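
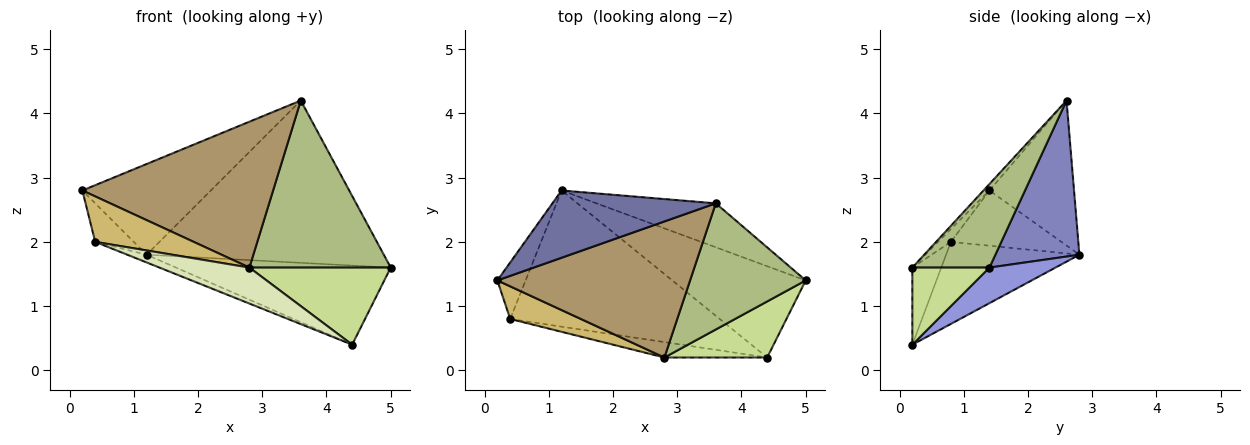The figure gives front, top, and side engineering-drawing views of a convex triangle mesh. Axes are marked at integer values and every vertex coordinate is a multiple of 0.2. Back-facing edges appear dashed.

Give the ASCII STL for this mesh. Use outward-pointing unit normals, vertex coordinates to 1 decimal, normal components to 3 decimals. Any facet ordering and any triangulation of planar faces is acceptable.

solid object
 facet normal -0.467 0.710 0.527
  outer loop
   vertex 3.6 2.6 4.2
   vertex 1.2 2.8 1.8
   vertex 0.2 1.4 2.8
  endloop
 endfacet
 facet normal 0.323 0.913 -0.247
  outer loop
   vertex 3.6 2.6 4.2
   vertex 5.0 1.4 1.6
   vertex 1.2 2.8 1.8
  endloop
 endfacet
 facet normal 0.198 0.642 -0.741
  outer loop
   vertex 4.4 0.2 0.4
   vertex 1.2 2.8 1.8
   vertex 5.0 1.4 1.6
  endloop
 endfacet
 facet normal -0.850 0.297 -0.435
  outer loop
   vertex 0.4 0.8 2.0
   vertex 0.2 1.4 2.8
   vertex 1.2 2.8 1.8
  endloop
 endfacet
 facet normal -0.364 0.053 -0.930
  outer loop
   vertex 0.4 0.8 2.0
   vertex 1.2 2.8 1.8
   vertex 4.4 0.2 0.4
  endloop
 endfacet
 facet normal 0.399 -0.732 0.553
  outer loop
   vertex 2.8 0.2 1.6
   vertex 5.0 1.4 1.6
   vertex 3.6 2.6 4.2
  endloop
 endfacet
 facet normal 0.404 -0.740 0.538
  outer loop
   vertex 2.8 0.2 1.6
   vertex 4.4 0.2 0.4
   vertex 5.0 1.4 1.6
  endloop
 endfacet
 facet normal -0.283 -0.881 -0.378
  outer loop
   vertex 2.8 0.2 1.6
   vertex 0.4 0.8 2.0
   vertex 4.4 0.2 0.4
  endloop
 endfacet
 facet normal -0.023 -0.731 0.682
  outer loop
   vertex 2.8 0.2 1.6
   vertex 3.6 2.6 4.2
   vertex 0.2 1.4 2.8
  endloop
 endfacet
 facet normal -0.105 -0.808 0.580
  outer loop
   vertex 2.8 0.2 1.6
   vertex 0.2 1.4 2.8
   vertex 0.4 0.8 2.0
  endloop
 endfacet
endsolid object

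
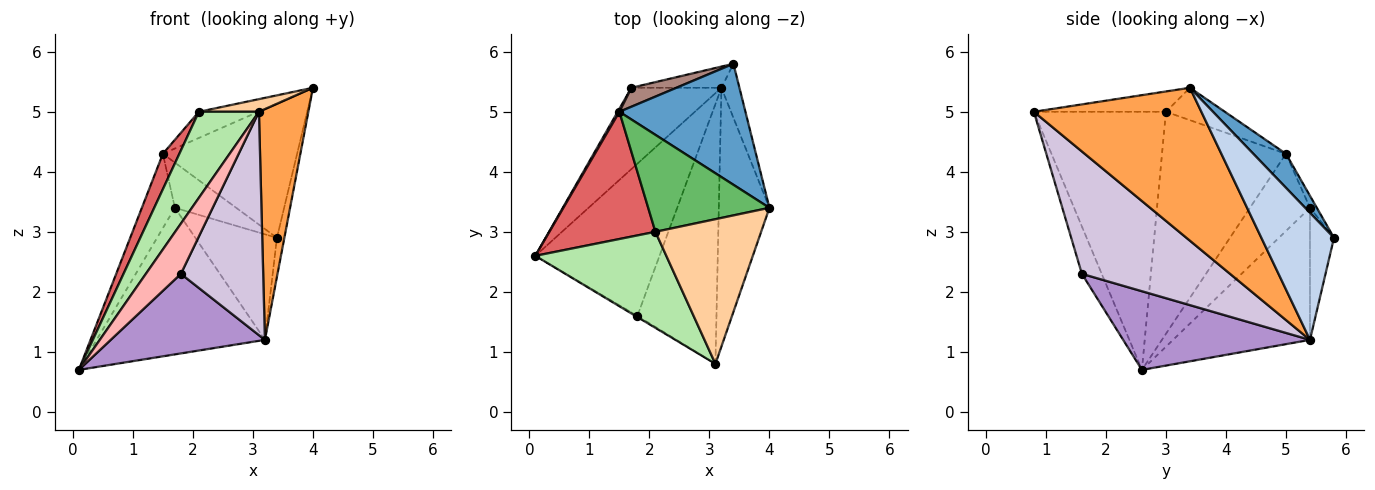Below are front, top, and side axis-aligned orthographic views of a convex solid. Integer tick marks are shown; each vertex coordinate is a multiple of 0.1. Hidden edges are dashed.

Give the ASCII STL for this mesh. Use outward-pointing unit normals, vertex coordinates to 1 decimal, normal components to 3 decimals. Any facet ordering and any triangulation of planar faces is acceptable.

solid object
 facet normal 0.178 0.731 0.659
  outer loop
   vertex 1.5 5.0 4.3
   vertex 4.0 3.4 5.4
   vertex 3.4 5.8 2.9
  endloop
 endfacet
 facet normal 0.985 0.101 -0.140
  outer loop
   vertex 3.2 5.4 1.2
   vertex 3.4 5.8 2.9
   vertex 4.0 3.4 5.4
  endloop
 endfacet
 facet normal 0.914 -0.270 -0.303
  outer loop
   vertex 3.2 5.4 1.2
   vertex 4.0 3.4 5.4
   vertex 3.1 0.8 5.0
  endloop
 endfacet
 facet normal -0.188 -0.085 0.978
  outer loop
   vertex 2.1 3.0 5.0
   vertex 3.1 0.8 5.0
   vertex 4.0 3.4 5.4
  endloop
 endfacet
 facet normal -0.250 0.252 0.935
  outer loop
   vertex 2.1 3.0 5.0
   vertex 4.0 3.4 5.4
   vertex 1.5 5.0 4.3
  endloop
 endfacet
 facet normal -0.826 -0.376 0.419
  outer loop
   vertex 2.1 3.0 5.0
   vertex 0.1 2.6 0.7
   vertex 3.1 0.8 5.0
  endloop
 endfacet
 facet normal -0.896 -0.119 0.428
  outer loop
   vertex 2.1 3.0 5.0
   vertex 1.5 5.0 4.3
   vertex 0.1 2.6 0.7
  endloop
 endfacet
 facet normal -0.492 -0.870 -0.021
  outer loop
   vertex 1.8 1.6 2.3
   vertex 3.1 0.8 5.0
   vertex 0.1 2.6 0.7
  endloop
 endfacet
 facet normal 0.490 -0.404 -0.773
  outer loop
   vertex 1.8 1.6 2.3
   vertex 0.1 2.6 0.7
   vertex 3.2 5.4 1.2
  endloop
 endfacet
 facet normal 0.761 -0.423 -0.492
  outer loop
   vertex 1.8 1.6 2.3
   vertex 3.2 5.4 1.2
   vertex 3.1 0.8 5.0
  endloop
 endfacet
 facet normal -0.103 0.917 0.385
  outer loop
   vertex 1.7 5.4 3.4
   vertex 1.5 5.0 4.3
   vertex 3.4 5.8 2.9
  endloop
 endfacet
 facet normal -0.277 0.942 -0.189
  outer loop
   vertex 1.7 5.4 3.4
   vertex 3.4 5.8 2.9
   vertex 3.2 5.4 1.2
  endloop
 endfacet
 facet normal -0.876 0.482 0.019
  outer loop
   vertex 1.7 5.4 3.4
   vertex 0.1 2.6 0.7
   vertex 1.5 5.0 4.3
  endloop
 endfacet
 facet normal -0.580 0.712 -0.395
  outer loop
   vertex 1.7 5.4 3.4
   vertex 3.2 5.4 1.2
   vertex 0.1 2.6 0.7
  endloop
 endfacet
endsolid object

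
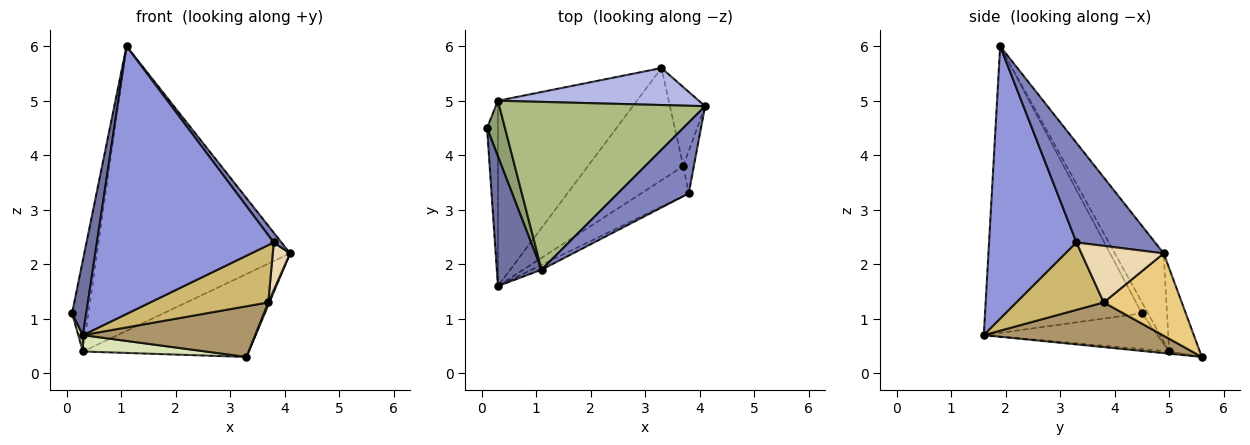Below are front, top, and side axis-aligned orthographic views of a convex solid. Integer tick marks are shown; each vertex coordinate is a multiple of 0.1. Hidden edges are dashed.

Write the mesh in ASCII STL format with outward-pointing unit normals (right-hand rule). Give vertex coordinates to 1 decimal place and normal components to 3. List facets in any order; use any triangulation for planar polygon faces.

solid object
 facet normal -0.984 -0.089 0.154
  outer loop
   vertex 1.1 1.9 6.0
   vertex 0.1 4.5 1.1
   vertex 0.3 1.6 0.7
  endloop
 endfacet
 facet normal 0.812 -0.080 0.578
  outer loop
   vertex 3.8 3.3 2.4
   vertex 4.1 4.9 2.2
   vertex 1.1 1.9 6.0
  endloop
 endfacet
 facet normal 0.443 -0.896 -0.016
  outer loop
   vertex 3.8 3.3 2.4
   vertex 1.1 1.9 6.0
   vertex 0.3 1.6 0.7
  endloop
 endfacet
 facet normal -0.167 0.900 0.402
  outer loop
   vertex 0.3 5.0 0.4
   vertex 4.1 4.9 2.2
   vertex 3.3 5.6 0.3
  endloop
 endfacet
 facet normal -0.305 0.814 0.494
  outer loop
   vertex 0.3 5.0 0.4
   vertex 0.1 4.5 1.1
   vertex 1.1 1.9 6.0
  endloop
 endfacet
 facet normal -0.213 0.842 0.496
  outer loop
   vertex 0.3 5.0 0.4
   vertex 1.1 1.9 6.0
   vertex 4.1 4.9 2.2
  endloop
 endfacet
 facet normal -0.956 -0.026 -0.292
  outer loop
   vertex 0.3 5.0 0.4
   vertex 0.3 1.6 0.7
   vertex 0.1 4.5 1.1
  endloop
 endfacet
 facet normal -0.016 -0.088 -0.996
  outer loop
   vertex 0.3 5.0 0.4
   vertex 3.3 5.6 0.3
   vertex 0.3 1.6 0.7
  endloop
 endfacet
 facet normal 0.393 -0.378 -0.838
  outer loop
   vertex 3.7 3.8 1.3
   vertex 0.3 1.6 0.7
   vertex 3.3 5.6 0.3
  endloop
 endfacet
 facet normal 0.548 -0.742 -0.387
  outer loop
   vertex 3.7 3.8 1.3
   vertex 3.8 3.3 2.4
   vertex 0.3 1.6 0.7
  endloop
 endfacet
 facet normal 0.920 -0.014 -0.392
  outer loop
   vertex 3.7 3.8 1.3
   vertex 3.3 5.6 0.3
   vertex 4.1 4.9 2.2
  endloop
 endfacet
 facet normal 0.963 -0.203 -0.180
  outer loop
   vertex 3.7 3.8 1.3
   vertex 4.1 4.9 2.2
   vertex 3.8 3.3 2.4
  endloop
 endfacet
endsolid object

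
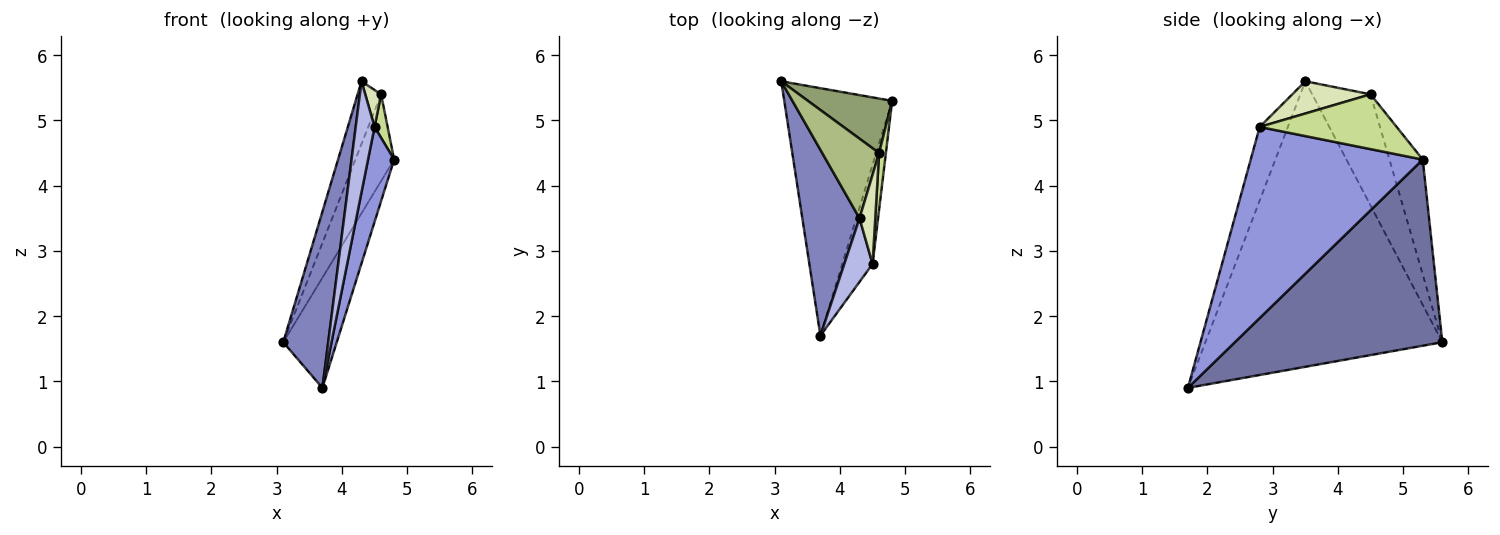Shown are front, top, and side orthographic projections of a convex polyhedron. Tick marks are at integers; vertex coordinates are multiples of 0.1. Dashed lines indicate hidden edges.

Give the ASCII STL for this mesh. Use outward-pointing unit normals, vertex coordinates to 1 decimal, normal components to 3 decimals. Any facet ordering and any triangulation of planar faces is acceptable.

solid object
 facet normal 0.844 0.218 -0.489
  outer loop
   vertex 3.7 1.7 0.9
   vertex 3.1 5.6 1.6
   vertex 4.8 5.3 4.4
  endloop
 endfacet
 facet normal -0.964 -0.183 0.193
  outer loop
   vertex 4.3 3.5 5.6
   vertex 3.1 5.6 1.6
   vertex 3.7 1.7 0.9
  endloop
 endfacet
 facet normal 0.977 -0.148 -0.155
  outer loop
   vertex 4.5 2.8 4.9
   vertex 3.7 1.7 0.9
   vertex 4.8 5.3 4.4
  endloop
 endfacet
 facet normal -0.791 -0.530 0.304
  outer loop
   vertex 4.5 2.8 4.9
   vertex 4.3 3.5 5.6
   vertex 3.7 1.7 0.9
  endloop
 endfacet
 facet normal -0.588 0.685 0.430
  outer loop
   vertex 4.6 4.5 5.4
   vertex 4.8 5.3 4.4
   vertex 3.1 5.6 1.6
  endloop
 endfacet
 facet normal -0.838 0.337 0.429
  outer loop
   vertex 4.6 4.5 5.4
   vertex 3.1 5.6 1.6
   vertex 4.3 3.5 5.6
  endloop
 endfacet
 facet normal 0.988 -0.094 0.122
  outer loop
   vertex 4.6 4.5 5.4
   vertex 4.5 2.8 4.9
   vertex 4.8 5.3 4.4
  endloop
 endfacet
 facet normal 0.884 -0.179 0.432
  outer loop
   vertex 4.6 4.5 5.4
   vertex 4.3 3.5 5.6
   vertex 4.5 2.8 4.9
  endloop
 endfacet
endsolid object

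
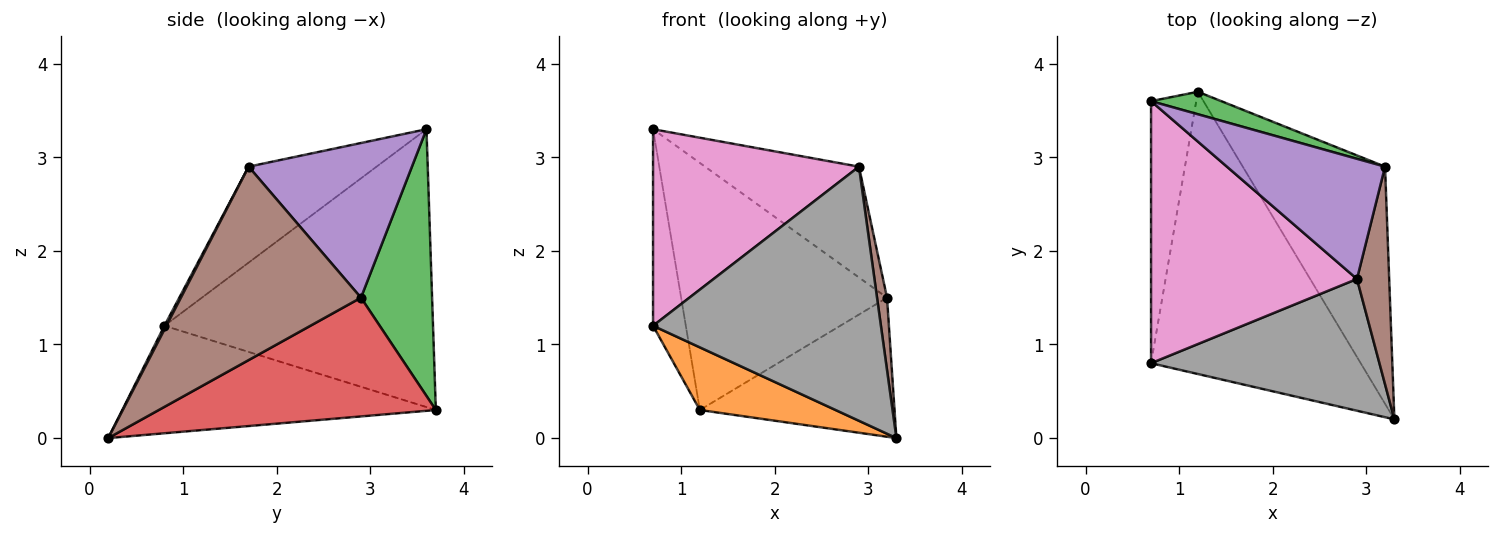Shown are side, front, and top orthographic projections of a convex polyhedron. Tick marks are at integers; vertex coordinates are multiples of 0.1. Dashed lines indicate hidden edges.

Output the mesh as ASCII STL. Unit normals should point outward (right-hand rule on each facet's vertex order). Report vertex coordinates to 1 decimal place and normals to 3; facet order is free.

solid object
 facet normal -0.980 0.120 -0.159
  outer loop
   vertex 0.7 0.8 1.2
   vertex 0.7 3.6 3.3
   vertex 1.2 3.7 0.3
  endloop
 endfacet
 facet normal -0.448 -0.194 -0.873
  outer loop
   vertex 0.7 0.8 1.2
   vertex 1.2 3.7 0.3
   vertex 3.3 0.2 0.0
  endloop
 endfacet
 facet normal 0.325 0.942 0.086
  outer loop
   vertex 3.2 2.9 1.5
   vertex 1.2 3.7 0.3
   vertex 0.7 3.6 3.3
  endloop
 endfacet
 facet normal 0.584 0.411 -0.700
  outer loop
   vertex 3.2 2.9 1.5
   vertex 3.3 0.2 0.0
   vertex 1.2 3.7 0.3
  endloop
 endfacet
 facet normal 0.584 0.550 0.597
  outer loop
   vertex 2.9 1.7 2.9
   vertex 3.2 2.9 1.5
   vertex 0.7 3.6 3.3
  endloop
 endfacet
 facet normal 0.985 -0.055 0.164
  outer loop
   vertex 2.9 1.7 2.9
   vertex 3.3 0.2 0.0
   vertex 3.2 2.9 1.5
  endloop
 endfacet
 facet normal -0.349 -0.562 0.750
  outer loop
   vertex 2.9 1.7 2.9
   vertex 0.7 3.6 3.3
   vertex 0.7 0.8 1.2
  endloop
 endfacet
 facet normal 0.008 -0.888 0.460
  outer loop
   vertex 2.9 1.7 2.9
   vertex 0.7 0.8 1.2
   vertex 3.3 0.2 0.0
  endloop
 endfacet
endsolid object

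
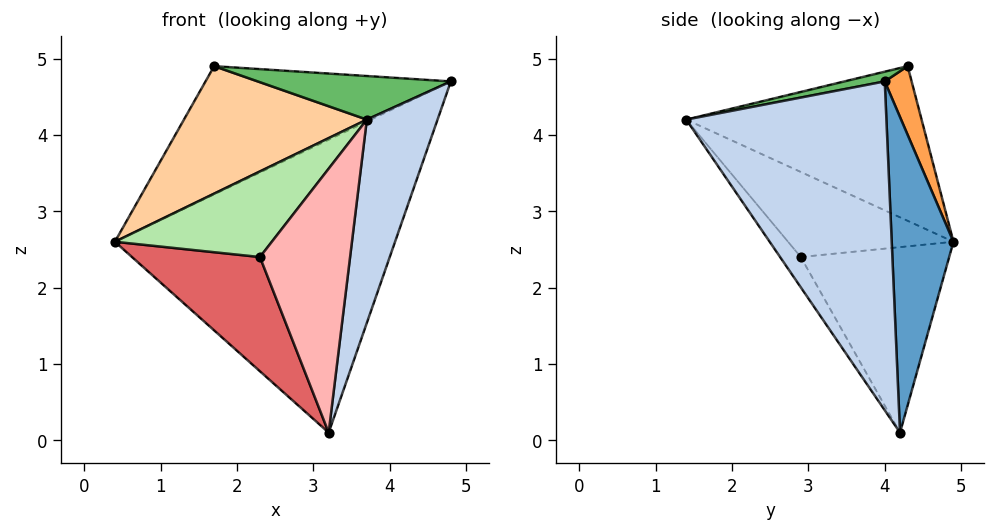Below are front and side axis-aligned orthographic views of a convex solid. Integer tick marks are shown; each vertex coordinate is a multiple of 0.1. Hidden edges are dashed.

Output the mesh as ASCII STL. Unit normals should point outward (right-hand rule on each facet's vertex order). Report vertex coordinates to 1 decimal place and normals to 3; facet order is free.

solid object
 facet normal 0.215 0.976 -0.032
  outer loop
   vertex 3.2 4.2 0.1
   vertex 0.4 4.9 2.6
   vertex 4.8 4.0 4.7
  endloop
 endfacet
 facet normal 0.892 -0.315 -0.324
  outer loop
   vertex 3.2 4.2 0.1
   vertex 4.8 4.0 4.7
   vertex 3.7 1.4 4.2
  endloop
 endfacet
 facet normal 0.107 0.975 0.194
  outer loop
   vertex 1.7 4.3 4.9
   vertex 4.8 4.0 4.7
   vertex 0.4 4.9 2.6
  endloop
 endfacet
 facet normal -0.759 -0.590 0.275
  outer loop
   vertex 1.7 4.3 4.9
   vertex 0.4 4.9 2.6
   vertex 3.7 1.4 4.2
  endloop
 endfacet
 facet normal 0.043 -0.206 0.978
  outer loop
   vertex 1.7 4.3 4.9
   vertex 3.7 1.4 4.2
   vertex 4.8 4.0 4.7
  endloop
 endfacet
 facet normal -0.725 -0.688 -0.009
  outer loop
   vertex 2.3 2.9 2.4
   vertex 3.7 1.4 4.2
   vertex 0.4 4.9 2.6
  endloop
 endfacet
 facet normal -0.631 -0.544 -0.554
  outer loop
   vertex 2.3 2.9 2.4
   vertex 0.4 4.9 2.6
   vertex 3.2 4.2 0.1
  endloop
 endfacet
 facet normal -0.188 -0.822 -0.538
  outer loop
   vertex 2.3 2.9 2.4
   vertex 3.2 4.2 0.1
   vertex 3.7 1.4 4.2
  endloop
 endfacet
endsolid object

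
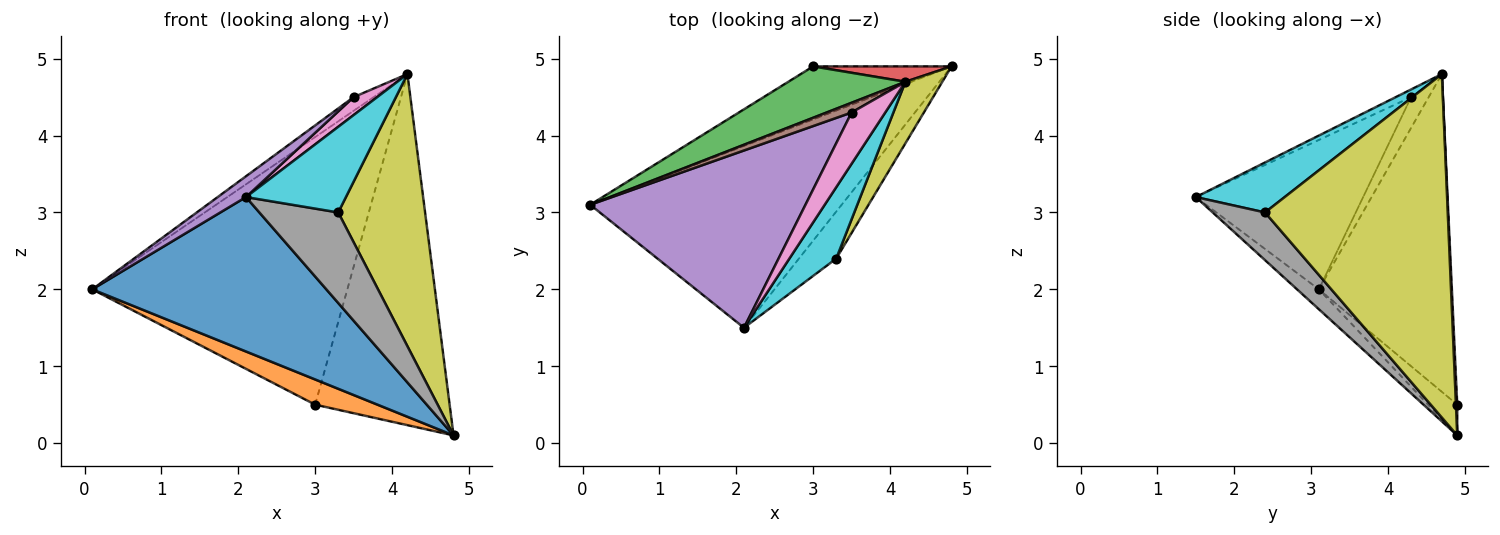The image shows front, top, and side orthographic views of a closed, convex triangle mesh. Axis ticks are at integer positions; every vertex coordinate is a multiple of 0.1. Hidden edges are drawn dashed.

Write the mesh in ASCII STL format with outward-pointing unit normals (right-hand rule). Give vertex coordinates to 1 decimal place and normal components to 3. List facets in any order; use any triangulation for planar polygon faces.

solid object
 facet normal -0.060 -0.646 -0.761
  outer loop
   vertex 2.1 1.5 3.2
   vertex 0.1 3.1 2.0
   vertex 4.8 4.9 0.1
  endloop
 endfacet
 facet normal -0.197 -0.421 -0.886
  outer loop
   vertex 3.0 4.9 0.5
   vertex 4.8 4.9 0.1
   vertex 0.1 3.1 2.0
  endloop
 endfacet
 facet normal -0.456 0.874 0.168
  outer loop
   vertex 3.0 4.9 0.5
   vertex 0.1 3.1 2.0
   vertex 4.2 4.7 4.8
  endloop
 endfacet
 facet normal 0.010 0.999 0.044
  outer loop
   vertex 3.0 4.9 0.5
   vertex 4.2 4.7 4.8
   vertex 4.8 4.9 0.1
  endloop
 endfacet
 facet normal -0.567 -0.096 0.818
  outer loop
   vertex 3.5 4.3 4.5
   vertex 0.1 3.1 2.0
   vertex 2.1 1.5 3.2
  endloop
 endfacet
 facet normal -0.581 0.663 0.472
  outer loop
   vertex 3.5 4.3 4.5
   vertex 4.2 4.7 4.8
   vertex 0.1 3.1 2.0
  endloop
 endfacet
 facet normal -0.211 -0.323 0.923
  outer loop
   vertex 3.5 4.3 4.5
   vertex 2.1 1.5 3.2
   vertex 4.2 4.7 4.8
  endloop
 endfacet
 facet normal 0.507 -0.765 -0.397
  outer loop
   vertex 3.3 2.4 3.0
   vertex 2.1 1.5 3.2
   vertex 4.8 4.9 0.1
  endloop
 endfacet
 facet normal 0.899 -0.427 0.097
  outer loop
   vertex 3.3 2.4 3.0
   vertex 4.8 4.9 0.1
   vertex 4.2 4.7 4.8
  endloop
 endfacet
 facet normal 0.564 -0.634 0.529
  outer loop
   vertex 3.3 2.4 3.0
   vertex 4.2 4.7 4.8
   vertex 2.1 1.5 3.2
  endloop
 endfacet
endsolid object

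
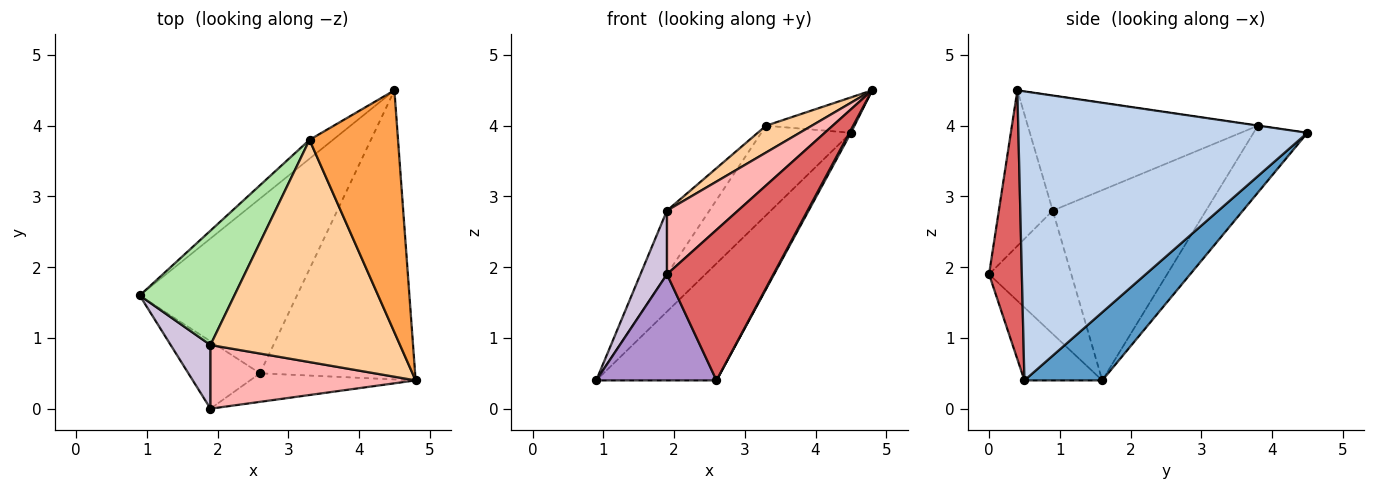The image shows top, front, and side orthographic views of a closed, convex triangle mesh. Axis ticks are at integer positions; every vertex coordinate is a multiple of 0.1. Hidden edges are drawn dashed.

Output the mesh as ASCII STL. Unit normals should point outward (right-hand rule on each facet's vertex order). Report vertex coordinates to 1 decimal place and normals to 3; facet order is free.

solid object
 facet normal 0.339 0.523 -0.782
  outer loop
   vertex 2.6 0.5 0.4
   vertex 0.9 1.6 0.4
   vertex 4.5 4.5 3.9
  endloop
 endfacet
 facet normal 0.881 -0.005 -0.473
  outer loop
   vertex 2.6 0.5 0.4
   vertex 4.5 4.5 3.9
   vertex 4.8 0.4 4.5
  endloop
 endfacet
 facet normal -0.002 0.145 0.989
  outer loop
   vertex 3.3 3.8 4.0
   vertex 4.8 0.4 4.5
   vertex 4.5 4.5 3.9
  endloop
 endfacet
 facet normal -0.516 -0.103 0.850
  outer loop
   vertex 3.3 3.8 4.0
   vertex 1.9 0.9 2.8
   vertex 4.8 0.4 4.5
  endloop
 endfacet
 facet normal -0.507 0.844 -0.178
  outer loop
   vertex 3.3 3.8 4.0
   vertex 4.5 4.5 3.9
   vertex 0.9 1.6 0.4
  endloop
 endfacet
 facet normal -0.869 0.241 0.432
  outer loop
   vertex 3.3 3.8 4.0
   vertex 0.9 1.6 0.4
   vertex 1.9 0.9 2.8
  endloop
 endfacet
 facet normal 0.290 -0.940 -0.178
  outer loop
   vertex 1.9 0.0 1.9
   vertex 2.6 0.5 0.4
   vertex 4.8 0.4 4.5
  endloop
 endfacet
 facet normal -0.473 -0.623 0.623
  outer loop
   vertex 1.9 0.0 1.9
   vertex 4.8 0.4 4.5
   vertex 1.9 0.9 2.8
  endloop
 endfacet
 facet normal -0.479 -0.741 -0.471
  outer loop
   vertex 1.9 0.0 1.9
   vertex 0.9 1.6 0.4
   vertex 2.6 0.5 0.4
  endloop
 endfacet
 facet normal -0.910 -0.293 0.293
  outer loop
   vertex 1.9 0.0 1.9
   vertex 1.9 0.9 2.8
   vertex 0.9 1.6 0.4
  endloop
 endfacet
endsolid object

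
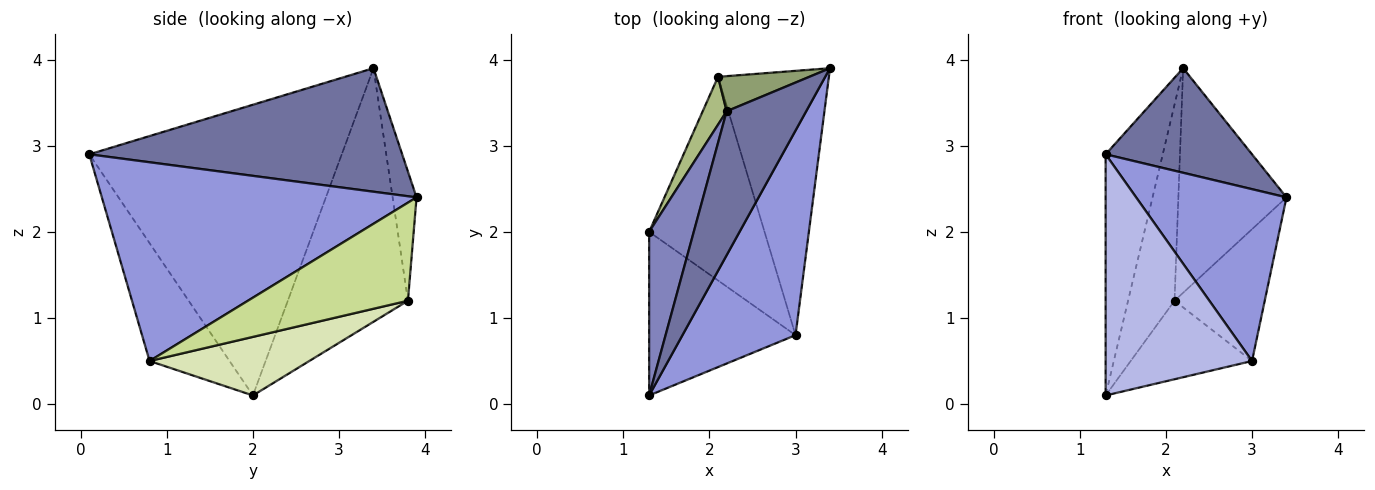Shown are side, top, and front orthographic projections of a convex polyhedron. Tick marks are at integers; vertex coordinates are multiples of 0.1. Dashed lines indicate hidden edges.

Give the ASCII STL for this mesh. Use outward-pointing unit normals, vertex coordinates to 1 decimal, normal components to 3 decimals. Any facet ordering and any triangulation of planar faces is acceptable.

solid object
 facet normal 0.782 -0.366 0.504
  outer loop
   vertex 2.2 3.4 3.9
   vertex 1.3 0.1 2.9
   vertex 3.4 3.9 2.4
  endloop
 endfacet
 facet normal -0.965 0.218 0.148
  outer loop
   vertex 2.2 3.4 3.9
   vertex 1.3 2.0 0.1
   vertex 1.3 0.1 2.9
  endloop
 endfacet
 facet normal 0.803 -0.384 0.457
  outer loop
   vertex 3.0 0.8 0.5
   vertex 3.4 3.9 2.4
   vertex 1.3 0.1 2.9
  endloop
 endfacet
 facet normal -0.412 -0.754 -0.512
  outer loop
   vertex 3.0 0.8 0.5
   vertex 1.3 0.1 2.9
   vertex 1.3 2.0 0.1
  endloop
 endfacet
 facet normal -0.214 0.965 0.151
  outer loop
   vertex 2.1 3.8 1.2
   vertex 2.2 3.4 3.9
   vertex 3.4 3.9 2.4
  endloop
 endfacet
 facet normal -0.929 0.359 0.088
  outer loop
   vertex 2.1 3.8 1.2
   vertex 1.3 2.0 0.1
   vertex 2.2 3.4 3.9
  endloop
 endfacet
 facet normal 0.621 0.350 -0.702
  outer loop
   vertex 2.1 3.8 1.2
   vertex 3.4 3.9 2.4
   vertex 3.0 0.8 0.5
  endloop
 endfacet
 facet normal 0.428 0.325 -0.843
  outer loop
   vertex 2.1 3.8 1.2
   vertex 3.0 0.8 0.5
   vertex 1.3 2.0 0.1
  endloop
 endfacet
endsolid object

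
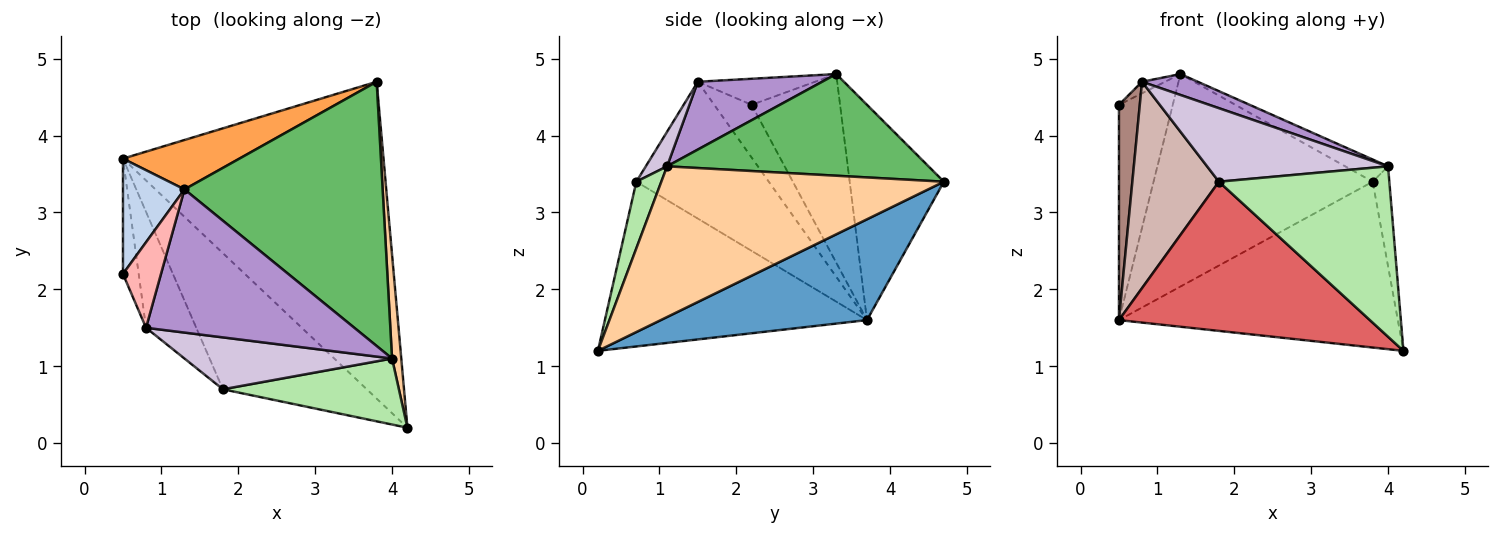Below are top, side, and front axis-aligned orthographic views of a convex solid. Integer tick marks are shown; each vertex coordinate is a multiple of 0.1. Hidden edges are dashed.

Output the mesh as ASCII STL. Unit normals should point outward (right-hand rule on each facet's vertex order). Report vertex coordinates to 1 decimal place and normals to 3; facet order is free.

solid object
 facet normal 0.324 0.439 -0.838
  outer loop
   vertex 0.5 3.7 1.6
   vertex 3.8 4.7 3.4
   vertex 4.2 0.2 1.2
  endloop
 endfacet
 facet normal -0.823 0.501 0.268
  outer loop
   vertex 0.5 3.7 1.6
   vertex 0.5 2.2 4.4
   vertex 1.3 3.3 4.8
  endloop
 endfacet
 facet normal -0.386 0.898 0.209
  outer loop
   vertex 0.5 3.7 1.6
   vertex 1.3 3.3 4.8
   vertex 3.8 4.7 3.4
  endloop
 endfacet
 facet normal 0.996 0.059 0.061
  outer loop
   vertex 4.0 1.1 3.6
   vertex 4.2 0.2 1.2
   vertex 3.8 4.7 3.4
  endloop
 endfacet
 facet normal 0.455 0.075 0.887
  outer loop
   vertex 4.0 1.1 3.6
   vertex 3.8 4.7 3.4
   vertex 1.3 3.3 4.8
  endloop
 endfacet
 facet normal 0.135 -0.924 0.358
  outer loop
   vertex 1.8 0.7 3.4
   vertex 4.2 0.2 1.2
   vertex 4.0 1.1 3.6
  endloop
 endfacet
 facet normal -0.611 -0.585 -0.534
  outer loop
   vertex 1.8 0.7 3.4
   vertex 0.5 3.7 1.6
   vertex 4.2 0.2 1.2
  endloop
 endfacet
 facet normal -0.562 0.111 0.820
  outer loop
   vertex 0.8 1.5 4.7
   vertex 1.3 3.3 4.8
   vertex 0.5 2.2 4.4
  endloop
 endfacet
 facet normal 0.307 -0.137 0.942
  outer loop
   vertex 0.8 1.5 4.7
   vertex 4.0 1.1 3.6
   vertex 1.3 3.3 4.8
  endloop
 endfacet
 facet normal 0.096 -0.813 0.574
  outer loop
   vertex 0.8 1.5 4.7
   vertex 1.8 0.7 3.4
   vertex 4.0 1.1 3.6
  endloop
 endfacet
 facet normal -0.846 -0.470 -0.252
  outer loop
   vertex 0.8 1.5 4.7
   vertex 0.5 2.2 4.4
   vertex 0.5 3.7 1.6
  endloop
 endfacet
 facet normal -0.800 -0.523 -0.294
  outer loop
   vertex 0.8 1.5 4.7
   vertex 0.5 3.7 1.6
   vertex 1.8 0.7 3.4
  endloop
 endfacet
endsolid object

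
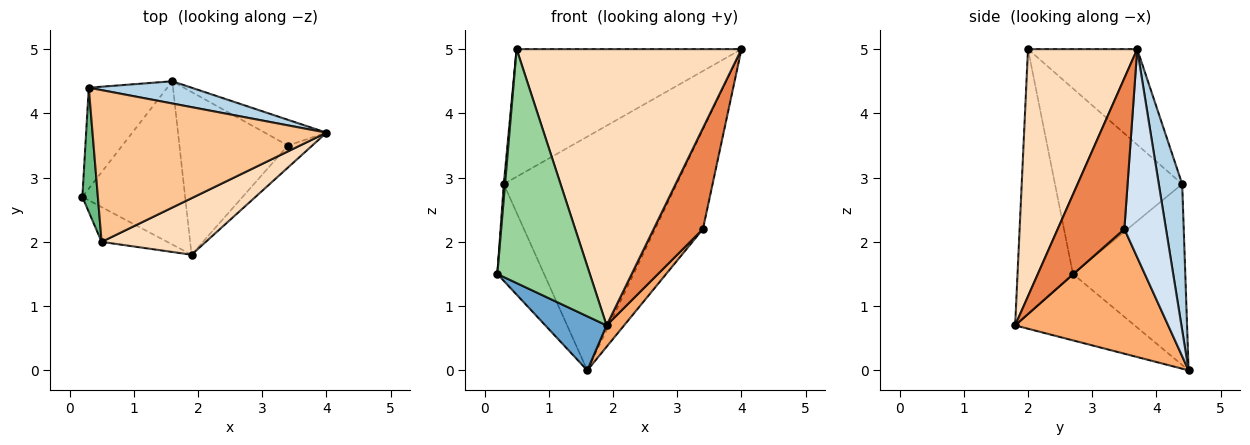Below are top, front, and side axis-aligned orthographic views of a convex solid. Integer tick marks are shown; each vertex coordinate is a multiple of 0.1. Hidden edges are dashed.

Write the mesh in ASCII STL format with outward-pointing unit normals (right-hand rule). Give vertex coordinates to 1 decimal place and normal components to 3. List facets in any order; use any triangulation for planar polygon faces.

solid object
 facet normal -0.523 -0.268 -0.809
  outer loop
   vertex 1.9 1.8 0.7
   vertex 0.2 2.7 1.5
   vertex 1.6 4.5 0.0
  endloop
 endfacet
 facet normal -0.857 0.357 -0.372
  outer loop
   vertex 0.3 4.4 2.9
   vertex 1.6 4.5 0.0
   vertex 0.2 2.7 1.5
  endloop
 endfacet
 facet normal 0.133 0.987 0.094
  outer loop
   vertex 0.3 4.4 2.9
   vertex 4.0 3.7 5.0
   vertex 1.6 4.5 0.0
  endloop
 endfacet
 facet normal 0.645 0.740 -0.191
  outer loop
   vertex 3.4 3.5 2.2
   vertex 1.6 4.5 0.0
   vertex 4.0 3.7 5.0
  endloop
 endfacet
 facet normal 0.797 -0.590 -0.129
  outer loop
   vertex 3.4 3.5 2.2
   vertex 4.0 3.7 5.0
   vertex 1.9 1.8 0.7
  endloop
 endfacet
 facet normal 0.752 -0.086 -0.654
  outer loop
   vertex 3.4 3.5 2.2
   vertex 1.9 1.8 0.7
   vertex 1.6 4.5 0.0
  endloop
 endfacet
 facet normal -0.298 0.614 0.730
  outer loop
   vertex 0.5 2.0 5.0
   vertex 4.0 3.7 5.0
   vertex 0.3 4.4 2.9
  endloop
 endfacet
 facet normal 0.430 -0.885 0.181
  outer loop
   vertex 0.5 2.0 5.0
   vertex 1.9 1.8 0.7
   vertex 4.0 3.7 5.0
  endloop
 endfacet
 facet normal -0.996 -0.010 0.083
  outer loop
   vertex 0.5 2.0 5.0
   vertex 0.3 4.4 2.9
   vertex 0.2 2.7 1.5
  endloop
 endfacet
 facet normal -0.510 -0.851 -0.126
  outer loop
   vertex 0.5 2.0 5.0
   vertex 0.2 2.7 1.5
   vertex 1.9 1.8 0.7
  endloop
 endfacet
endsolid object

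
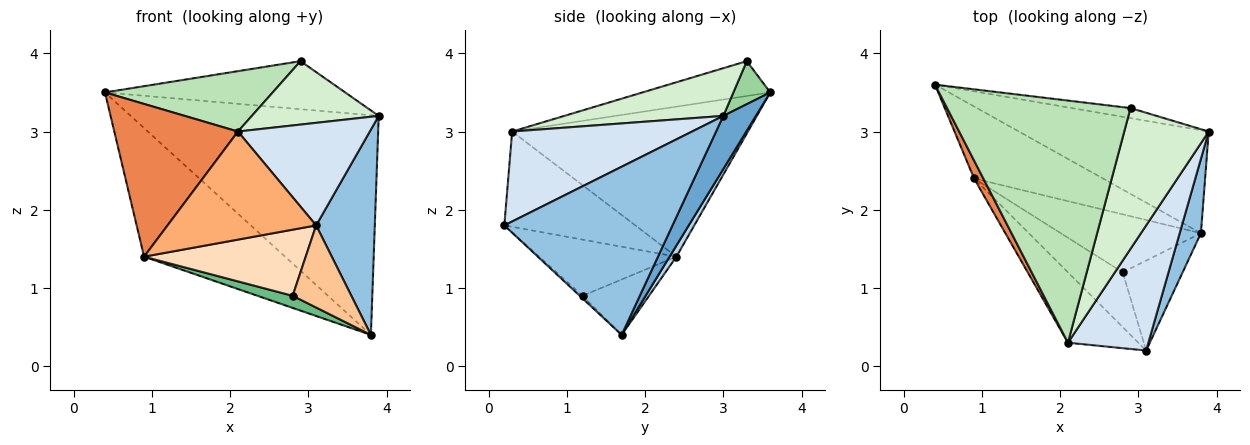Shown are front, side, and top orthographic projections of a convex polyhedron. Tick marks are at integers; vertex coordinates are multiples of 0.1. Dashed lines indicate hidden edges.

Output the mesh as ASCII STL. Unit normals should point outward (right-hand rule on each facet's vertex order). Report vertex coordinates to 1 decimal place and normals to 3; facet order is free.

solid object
 facet normal 0.118 0.899 -0.422
  outer loop
   vertex 3.8 1.7 0.4
   vertex 0.4 3.6 3.5
   vertex 3.9 3.0 3.2
  endloop
 endfacet
 facet normal 0.938 -0.327 0.118
  outer loop
   vertex 3.8 1.7 0.4
   vertex 3.9 3.0 3.2
   vertex 3.1 0.2 1.8
  endloop
 endfacet
 facet normal 0.042 0.872 -0.488
  outer loop
   vertex 0.9 2.4 1.4
   vertex 0.4 3.6 3.5
   vertex 3.8 1.7 0.4
  endloop
 endfacet
 facet normal 0.654 -0.479 0.585
  outer loop
   vertex 2.1 0.3 3.0
   vertex 3.1 0.2 1.8
   vertex 3.9 3.0 3.2
  endloop
 endfacet
 facet normal -0.884 -0.464 0.054
  outer loop
   vertex 2.1 0.3 3.0
   vertex 0.4 3.6 3.5
   vertex 0.9 2.4 1.4
  endloop
 endfacet
 facet normal -0.594 -0.674 -0.439
  outer loop
   vertex 2.1 0.3 3.0
   vertex 0.9 2.4 1.4
   vertex 3.1 0.2 1.8
  endloop
 endfacet
 facet normal -0.032 -0.674 -0.738
  outer loop
   vertex 2.8 1.2 0.9
   vertex 3.8 1.7 0.4
   vertex 3.1 0.2 1.8
  endloop
 endfacet
 facet normal -0.548 -0.645 -0.534
  outer loop
   vertex 2.8 1.2 0.9
   vertex 3.1 0.2 1.8
   vertex 0.9 2.4 1.4
  endloop
 endfacet
 facet normal -0.361 -0.191 -0.913
  outer loop
   vertex 2.8 1.2 0.9
   vertex 0.9 2.4 1.4
   vertex 3.8 1.7 0.4
  endloop
 endfacet
 facet normal 0.149 0.968 -0.203
  outer loop
   vertex 2.9 3.3 3.9
   vertex 3.9 3.0 3.2
   vertex 0.4 3.6 3.5
  endloop
 endfacet
 facet normal -0.181 -0.238 0.954
  outer loop
   vertex 2.9 3.3 3.9
   vertex 0.4 3.6 3.5
   vertex 2.1 0.3 3.0
  endloop
 endfacet
 facet normal 0.458 -0.365 0.811
  outer loop
   vertex 2.9 3.3 3.9
   vertex 2.1 0.3 3.0
   vertex 3.9 3.0 3.2
  endloop
 endfacet
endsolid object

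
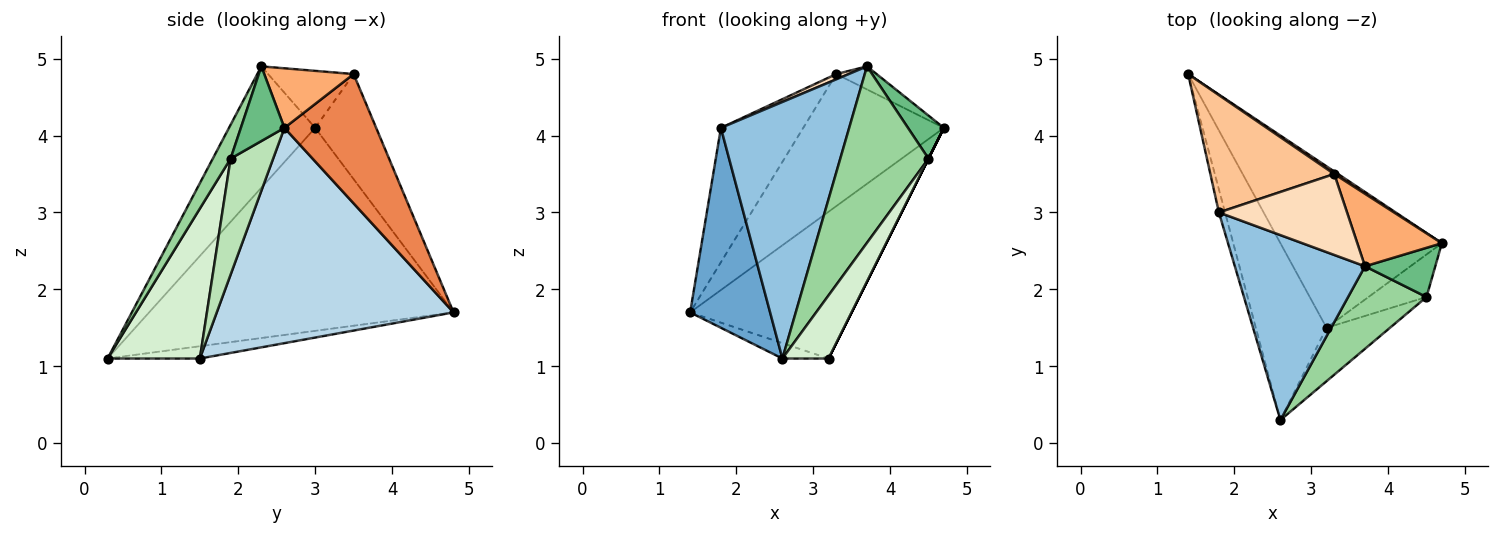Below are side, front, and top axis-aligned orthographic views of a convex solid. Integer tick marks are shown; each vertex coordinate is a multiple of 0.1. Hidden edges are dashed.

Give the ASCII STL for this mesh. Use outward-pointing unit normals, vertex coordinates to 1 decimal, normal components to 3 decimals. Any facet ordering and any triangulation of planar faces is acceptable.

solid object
 facet normal -0.967 -0.254 -0.029
  outer loop
   vertex 1.8 3.0 4.1
   vertex 1.4 4.8 1.7
   vertex 2.6 0.3 1.1
  endloop
 endfacet
 facet normal -0.479 -0.712 0.513
  outer loop
   vertex 1.8 3.0 4.1
   vertex 2.6 0.3 1.1
   vertex 3.7 2.3 4.9
  endloop
 endfacet
 facet normal 0.702 0.479 -0.527
  outer loop
   vertex 3.2 1.5 1.1
   vertex 1.4 4.8 1.7
   vertex 4.7 2.6 4.1
  endloop
 endfacet
 facet normal -0.171 0.085 -0.982
  outer loop
   vertex 3.2 1.5 1.1
   vertex 2.6 0.3 1.1
   vertex 1.4 4.8 1.7
  endloop
 endfacet
 facet normal 0.546 0.837 0.016
  outer loop
   vertex 3.3 3.5 4.8
   vertex 4.7 2.6 4.1
   vertex 1.4 4.8 1.7
  endloop
 endfacet
 facet normal 0.557 0.252 0.791
  outer loop
   vertex 3.3 3.5 4.8
   vertex 3.7 2.3 4.9
   vertex 4.7 2.6 4.1
  endloop
 endfacet
 facet normal -0.487 0.658 0.574
  outer loop
   vertex 3.3 3.5 4.8
   vertex 1.4 4.8 1.7
   vertex 1.8 3.0 4.1
  endloop
 endfacet
 facet normal -0.406 -0.059 0.912
  outer loop
   vertex 3.3 3.5 4.8
   vertex 1.8 3.0 4.1
   vertex 3.7 2.3 4.9
  endloop
 endfacet
 facet normal 0.625 -0.514 0.588
  outer loop
   vertex 4.5 1.9 3.7
   vertex 4.7 2.6 4.1
   vertex 3.7 2.3 4.9
  endloop
 endfacet
 facet normal 0.180 -0.891 0.417
  outer loop
   vertex 4.5 1.9 3.7
   vertex 3.7 2.3 4.9
   vertex 2.6 0.3 1.1
  endloop
 endfacet
 facet normal 0.894 0.000 -0.447
  outer loop
   vertex 4.5 1.9 3.7
   vertex 3.2 1.5 1.1
   vertex 4.7 2.6 4.1
  endloop
 endfacet
 facet normal 0.837 -0.418 -0.354
  outer loop
   vertex 4.5 1.9 3.7
   vertex 2.6 0.3 1.1
   vertex 3.2 1.5 1.1
  endloop
 endfacet
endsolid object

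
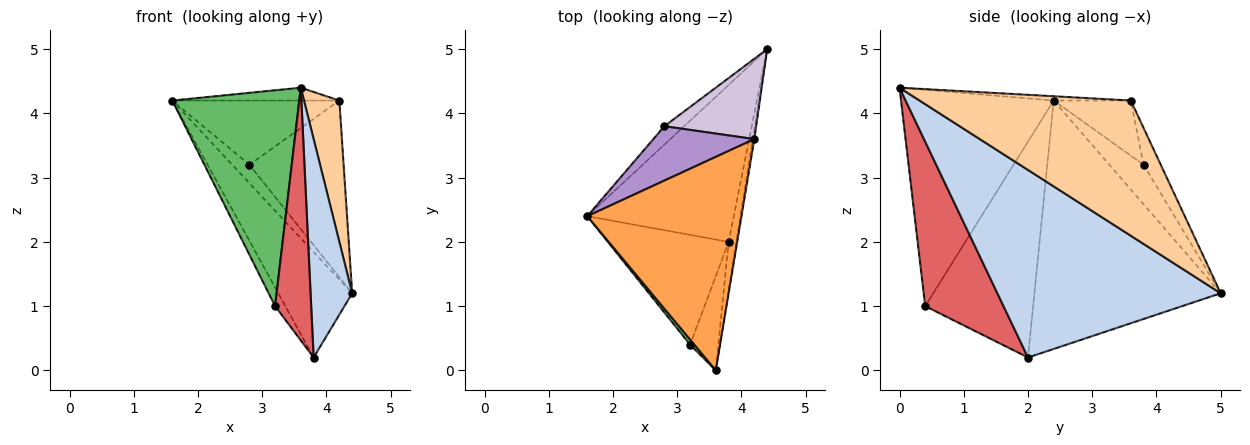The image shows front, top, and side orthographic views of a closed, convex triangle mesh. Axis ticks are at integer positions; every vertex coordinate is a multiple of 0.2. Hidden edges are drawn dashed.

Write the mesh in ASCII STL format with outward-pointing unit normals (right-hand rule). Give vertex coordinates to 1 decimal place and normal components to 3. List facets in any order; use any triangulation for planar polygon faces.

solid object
 facet normal -0.815 0.323 -0.481
  outer loop
   vertex 3.8 2.0 0.2
   vertex 1.6 2.4 4.2
   vertex 4.4 5.0 1.2
  endloop
 endfacet
 facet normal 0.982 -0.183 -0.040
  outer loop
   vertex 3.8 2.0 0.2
   vertex 4.4 5.0 1.2
   vertex 3.6 0.0 4.4
  endloop
 endfacet
 facet normal -0.028 0.060 0.998
  outer loop
   vertex 4.2 3.6 4.2
   vertex 1.6 2.4 4.2
   vertex 3.6 0.0 4.4
  endloop
 endfacet
 facet normal 0.986 -0.165 -0.011
  outer loop
   vertex 4.2 3.6 4.2
   vertex 3.6 0.0 4.4
   vertex 4.4 5.0 1.2
  endloop
 endfacet
 facet normal -0.769 -0.639 0.015
  outer loop
   vertex 3.2 0.4 1.0
   vertex 3.6 0.0 4.4
   vertex 1.6 2.4 4.2
  endloop
 endfacet
 facet normal -0.870 0.083 -0.487
  outer loop
   vertex 3.2 0.4 1.0
   vertex 1.6 2.4 4.2
   vertex 3.8 2.0 0.2
  endloop
 endfacet
 facet normal 0.897 -0.414 -0.154
  outer loop
   vertex 3.2 0.4 1.0
   vertex 3.8 2.0 0.2
   vertex 3.6 0.0 4.4
  endloop
 endfacet
 facet normal -0.816 0.408 -0.408
  outer loop
   vertex 2.8 3.8 3.2
   vertex 4.4 5.0 1.2
   vertex 1.6 2.4 4.2
  endloop
 endfacet
 facet normal -0.332 0.720 0.609
  outer loop
   vertex 2.8 3.8 3.2
   vertex 1.6 2.4 4.2
   vertex 4.2 3.6 4.2
  endloop
 endfacet
 facet normal -0.163 0.898 0.408
  outer loop
   vertex 2.8 3.8 3.2
   vertex 4.2 3.6 4.2
   vertex 4.4 5.0 1.2
  endloop
 endfacet
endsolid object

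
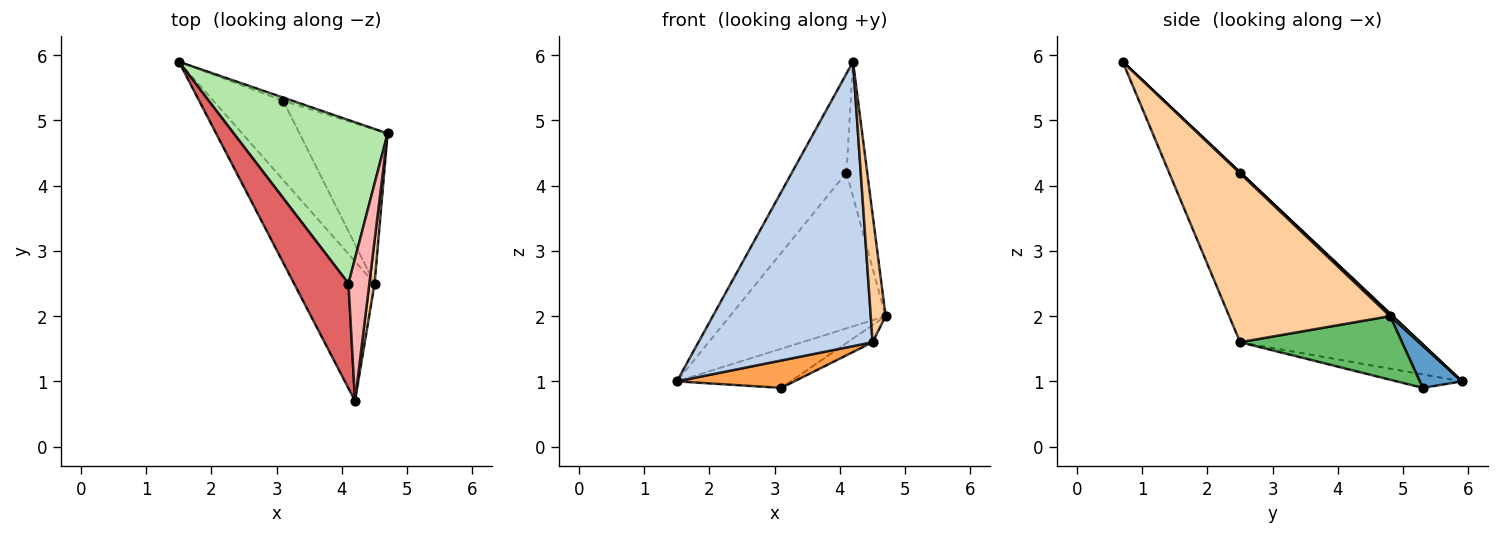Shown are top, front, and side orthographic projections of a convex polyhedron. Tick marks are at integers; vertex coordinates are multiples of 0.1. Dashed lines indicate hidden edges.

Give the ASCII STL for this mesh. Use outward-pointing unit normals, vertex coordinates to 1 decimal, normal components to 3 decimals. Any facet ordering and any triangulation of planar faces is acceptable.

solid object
 facet normal 0.346 0.935 -0.078
  outer loop
   vertex 3.1 5.3 0.9
   vertex 1.5 5.9 1.0
   vertex 4.7 4.8 2.0
  endloop
 endfacet
 facet normal -0.681 -0.658 -0.323
  outer loop
   vertex 4.5 2.5 1.6
   vertex 4.2 0.7 5.9
   vertex 1.5 5.9 1.0
  endloop
 endfacet
 facet normal -0.179 -0.322 -0.930
  outer loop
   vertex 4.5 2.5 1.6
   vertex 1.5 5.9 1.0
   vertex 3.1 5.3 0.9
  endloop
 endfacet
 facet normal 0.995 -0.092 0.031
  outer loop
   vertex 4.5 2.5 1.6
   vertex 4.7 4.8 2.0
   vertex 4.2 0.7 5.9
  endloop
 endfacet
 facet normal 0.583 0.090 -0.807
  outer loop
   vertex 4.5 2.5 1.6
   vertex 3.1 5.3 0.9
   vertex 4.7 4.8 2.0
  endloop
 endfacet
 facet normal 0.011 0.690 0.724
  outer loop
   vertex 4.1 2.5 4.2
   vertex 4.7 4.8 2.0
   vertex 1.5 5.9 1.0
  endloop
 endfacet
 facet normal 0.003 0.687 0.727
  outer loop
   vertex 4.1 2.5 4.2
   vertex 1.5 5.9 1.0
   vertex 4.2 0.7 5.9
  endloop
 endfacet
 facet normal 0.028 0.687 0.726
  outer loop
   vertex 4.1 2.5 4.2
   vertex 4.2 0.7 5.9
   vertex 4.7 4.8 2.0
  endloop
 endfacet
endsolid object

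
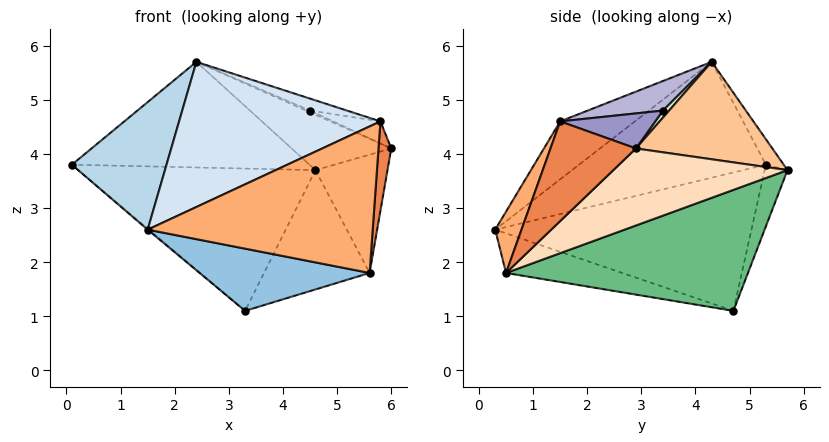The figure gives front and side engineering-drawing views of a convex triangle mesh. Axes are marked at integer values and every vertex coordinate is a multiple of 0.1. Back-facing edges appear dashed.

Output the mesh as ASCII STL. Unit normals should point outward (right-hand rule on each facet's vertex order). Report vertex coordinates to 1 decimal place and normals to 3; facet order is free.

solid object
 facet normal -0.645 0.003 -0.765
  outer loop
   vertex 3.3 4.7 1.1
   vertex 1.5 0.3 2.6
   vertex 0.1 5.3 3.8
  endloop
 endfacet
 facet normal -0.173 -0.254 -0.952
  outer loop
   vertex 5.6 0.5 1.8
   vertex 1.5 0.3 2.6
   vertex 3.3 4.7 1.1
  endloop
 endfacet
 facet normal -0.682 -0.346 0.644
  outer loop
   vertex 2.4 4.3 5.7
   vertex 0.1 5.3 3.8
   vertex 1.5 0.3 2.6
  endloop
 endfacet
 facet normal -0.211 -0.569 0.795
  outer loop
   vertex 5.8 1.5 4.6
   vertex 2.4 4.3 5.7
   vertex 1.5 0.3 2.6
  endloop
 endfacet
 facet normal 0.989 -0.148 -0.018
  outer loop
   vertex 5.8 1.5 4.6
   vertex 5.6 0.5 1.8
   vertex 6.0 2.9 4.1
  endloop
 endfacet
 facet normal 0.110 -0.939 0.327
  outer loop
   vertex 5.8 1.5 4.6
   vertex 1.5 0.3 2.6
   vertex 5.6 0.5 1.8
  endloop
 endfacet
 facet normal 0.492 0.359 0.793
  outer loop
   vertex 4.6 5.7 3.7
   vertex 2.4 4.3 5.7
   vertex 6.0 2.9 4.1
  endloop
 endfacet
 facet normal 0.806 0.333 -0.488
  outer loop
   vertex 4.6 5.7 3.7
   vertex 6.0 2.9 4.1
   vertex 5.6 0.5 1.8
  endloop
 endfacet
 facet normal 0.782 0.341 -0.522
  outer loop
   vertex 4.6 5.7 3.7
   vertex 5.6 0.5 1.8
   vertex 3.3 4.7 1.1
  endloop
 endfacet
 facet normal -0.091 0.944 -0.318
  outer loop
   vertex 4.6 5.7 3.7
   vertex 3.3 4.7 1.1
   vertex 0.1 5.3 3.8
  endloop
 endfacet
 facet normal -0.064 0.849 0.524
  outer loop
   vertex 4.6 5.7 3.7
   vertex 0.1 5.3 3.8
   vertex 2.4 4.3 5.7
  endloop
 endfacet
 facet normal 0.487 0.324 0.811
  outer loop
   vertex 4.5 3.4 4.8
   vertex 6.0 2.9 4.1
   vertex 2.4 4.3 5.7
  endloop
 endfacet
 facet normal 0.474 0.235 0.848
  outer loop
   vertex 4.5 3.4 4.8
   vertex 5.8 1.5 4.6
   vertex 6.0 2.9 4.1
  endloop
 endfacet
 facet normal 0.464 0.228 0.856
  outer loop
   vertex 4.5 3.4 4.8
   vertex 2.4 4.3 5.7
   vertex 5.8 1.5 4.6
  endloop
 endfacet
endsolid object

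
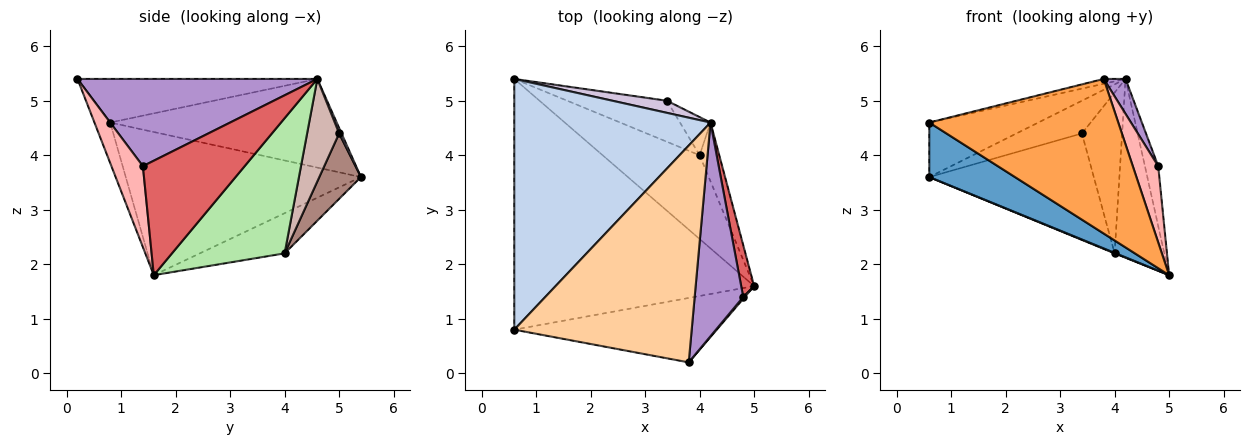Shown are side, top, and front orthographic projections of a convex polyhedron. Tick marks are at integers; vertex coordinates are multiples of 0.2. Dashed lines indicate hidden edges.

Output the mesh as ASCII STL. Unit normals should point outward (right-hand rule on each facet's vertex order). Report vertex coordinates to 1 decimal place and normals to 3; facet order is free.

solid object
 facet normal -0.504 -0.184 -0.844
  outer loop
   vertex 0.6 5.4 3.6
   vertex 5.0 1.6 1.8
   vertex 0.6 0.8 4.6
  endloop
 endfacet
 facet normal -0.404 0.194 0.894
  outer loop
   vertex 4.2 4.6 5.4
   vertex 0.6 5.4 3.6
   vertex 0.6 0.8 4.6
  endloop
 endfacet
 facet normal -0.077 -0.920 -0.383
  outer loop
   vertex 3.8 0.2 5.4
   vertex 0.6 0.8 4.6
   vertex 5.0 1.6 1.8
  endloop
 endfacet
 facet normal -0.239 0.022 0.971
  outer loop
   vertex 3.8 0.2 5.4
   vertex 4.2 4.6 5.4
   vertex 0.6 0.8 4.6
  endloop
 endfacet
 facet normal -0.383 -0.005 -0.924
  outer loop
   vertex 4.0 4.0 2.2
   vertex 5.0 1.6 1.8
   vertex 0.6 5.4 3.6
  endloop
 endfacet
 facet normal 0.907 0.400 -0.132
  outer loop
   vertex 4.0 4.0 2.2
   vertex 4.2 4.6 5.4
   vertex 5.0 1.6 1.8
  endloop
 endfacet
 facet normal 0.985 0.129 0.111
  outer loop
   vertex 4.8 1.4 3.8
   vertex 5.0 1.6 1.8
   vertex 4.2 4.6 5.4
  endloop
 endfacet
 facet normal 0.778 -0.628 0.015
  outer loop
   vertex 4.8 1.4 3.8
   vertex 3.8 0.2 5.4
   vertex 5.0 1.6 1.8
  endloop
 endfacet
 facet normal 0.871 -0.079 0.485
  outer loop
   vertex 4.8 1.4 3.8
   vertex 4.2 4.6 5.4
   vertex 3.8 0.2 5.4
  endloop
 endfacet
 facet normal 0.035 0.937 0.347
  outer loop
   vertex 3.4 5.0 4.4
   vertex 0.6 5.4 3.6
   vertex 4.2 4.6 5.4
  endloop
 endfacet
 facet normal 0.230 0.908 -0.350
  outer loop
   vertex 3.4 5.0 4.4
   vertex 4.0 4.0 2.2
   vertex 0.6 5.4 3.6
  endloop
 endfacet
 facet normal 0.613 0.769 -0.182
  outer loop
   vertex 3.4 5.0 4.4
   vertex 4.2 4.6 5.4
   vertex 4.0 4.0 2.2
  endloop
 endfacet
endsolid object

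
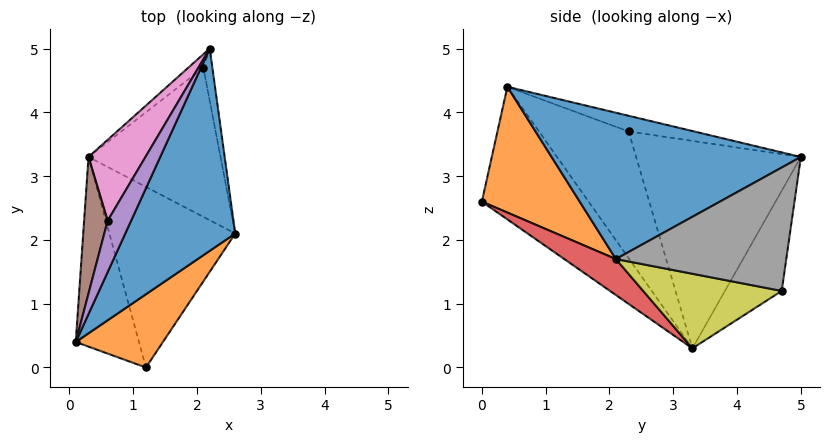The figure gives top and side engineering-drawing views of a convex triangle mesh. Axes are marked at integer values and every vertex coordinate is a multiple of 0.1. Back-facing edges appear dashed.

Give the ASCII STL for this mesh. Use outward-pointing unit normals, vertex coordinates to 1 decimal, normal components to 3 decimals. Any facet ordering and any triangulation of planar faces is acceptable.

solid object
 facet normal 0.780 -0.216 0.587
  outer loop
   vertex 2.2 5.0 3.3
   vertex 0.1 0.4 4.4
   vertex 2.6 2.1 1.7
  endloop
 endfacet
 facet normal 0.786 -0.291 0.545
  outer loop
   vertex 1.2 0.0 2.6
   vertex 2.6 2.1 1.7
   vertex 0.1 0.4 4.4
  endloop
 endfacet
 facet normal -0.792 -0.479 -0.378
  outer loop
   vertex 1.2 0.0 2.6
   vertex 0.1 0.4 4.4
   vertex 0.3 3.3 0.3
  endloop
 endfacet
 facet normal 0.236 -0.511 -0.826
  outer loop
   vertex 1.2 0.0 2.6
   vertex 0.3 3.3 0.3
   vertex 2.6 2.1 1.7
  endloop
 endfacet
 facet normal -0.506 0.412 0.757
  outer loop
   vertex 0.6 2.3 3.7
   vertex 0.1 0.4 4.4
   vertex 2.2 5.0 3.3
  endloop
 endfacet
 facet normal -0.935 0.310 0.174
  outer loop
   vertex 0.6 2.3 3.7
   vertex 0.3 3.3 0.3
   vertex 0.1 0.4 4.4
  endloop
 endfacet
 facet normal -0.823 0.521 0.226
  outer loop
   vertex 0.6 2.3 3.7
   vertex 2.2 5.0 3.3
   vertex 0.3 3.3 0.3
  endloop
 endfacet
 facet normal 0.982 0.175 -0.072
  outer loop
   vertex 2.1 4.7 1.2
   vertex 2.2 5.0 3.3
   vertex 2.6 2.1 1.7
  endloop
 endfacet
 facet normal 0.491 -0.073 -0.868
  outer loop
   vertex 2.1 4.7 1.2
   vertex 2.6 2.1 1.7
   vertex 0.3 3.3 0.3
  endloop
 endfacet
 facet normal -0.584 0.807 -0.087
  outer loop
   vertex 2.1 4.7 1.2
   vertex 0.3 3.3 0.3
   vertex 2.2 5.0 3.3
  endloop
 endfacet
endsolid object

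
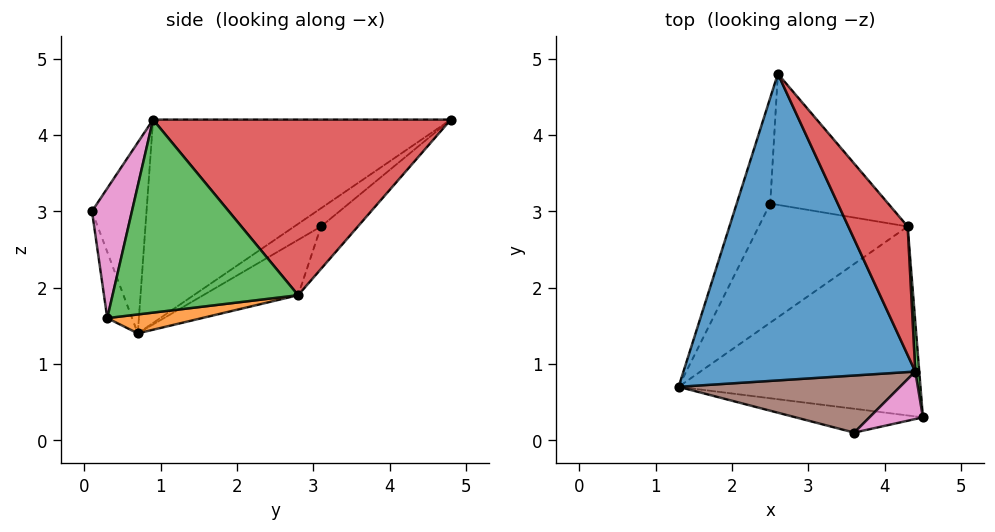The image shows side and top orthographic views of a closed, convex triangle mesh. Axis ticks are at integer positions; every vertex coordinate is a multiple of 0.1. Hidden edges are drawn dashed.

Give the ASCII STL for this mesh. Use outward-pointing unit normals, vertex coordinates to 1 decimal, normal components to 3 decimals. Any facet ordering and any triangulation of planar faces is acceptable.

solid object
 facet normal -0.631 -0.291 0.719
  outer loop
   vertex 4.4 0.9 4.2
   vertex 2.6 4.8 4.2
   vertex 1.3 0.7 1.4
  endloop
 endfacet
 facet normal 0.077 0.125 -0.989
  outer loop
   vertex 4.3 2.8 1.9
   vertex 4.5 0.3 1.6
   vertex 1.3 0.7 1.4
  endloop
 endfacet
 facet normal 0.997 0.077 0.021
  outer loop
   vertex 4.3 2.8 1.9
   vertex 4.4 0.9 4.2
   vertex 4.5 0.3 1.6
  endloop
 endfacet
 facet normal 0.868 0.401 0.293
  outer loop
   vertex 4.3 2.8 1.9
   vertex 2.6 4.8 4.2
   vertex 4.4 0.9 4.2
  endloop
 endfacet
 facet normal -0.108 -0.972 -0.209
  outer loop
   vertex 3.6 0.1 3.0
   vertex 1.3 0.7 1.4
   vertex 4.5 0.3 1.6
  endloop
 endfacet
 facet normal -0.588 -0.435 0.682
  outer loop
   vertex 3.6 0.1 3.0
   vertex 4.4 0.9 4.2
   vertex 1.3 0.7 1.4
  endloop
 endfacet
 facet normal 0.514 -0.831 0.212
  outer loop
   vertex 3.6 0.1 3.0
   vertex 4.5 0.3 1.6
   vertex 4.4 0.9 4.2
  endloop
 endfacet
 facet normal -0.382 0.601 -0.702
  outer loop
   vertex 2.5 3.1 2.8
   vertex 1.3 0.7 1.4
   vertex 2.6 4.8 4.2
  endloop
 endfacet
 facet normal -0.283 0.585 -0.760
  outer loop
   vertex 2.5 3.1 2.8
   vertex 4.3 2.8 1.9
   vertex 1.3 0.7 1.4
  endloop
 endfacet
 facet normal -0.265 0.622 -0.737
  outer loop
   vertex 2.5 3.1 2.8
   vertex 2.6 4.8 4.2
   vertex 4.3 2.8 1.9
  endloop
 endfacet
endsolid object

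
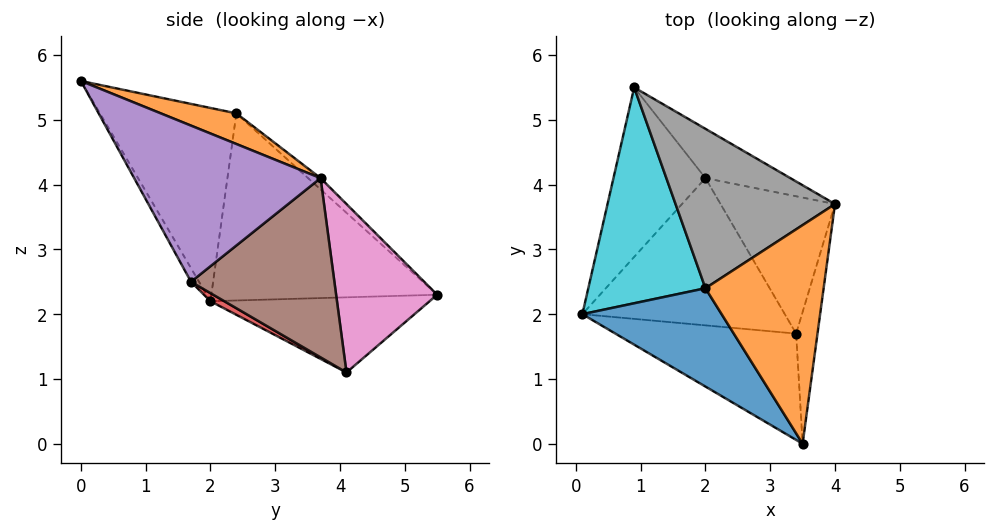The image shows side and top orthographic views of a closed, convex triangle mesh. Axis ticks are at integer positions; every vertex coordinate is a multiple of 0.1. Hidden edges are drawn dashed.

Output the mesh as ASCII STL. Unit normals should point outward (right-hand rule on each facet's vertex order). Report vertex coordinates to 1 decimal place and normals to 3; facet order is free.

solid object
 facet normal -0.757 -0.359 0.546
  outer loop
   vertex 2.0 2.4 5.1
   vertex 0.1 2.0 2.2
   vertex 3.5 0.0 5.6
  endloop
 endfacet
 facet normal 0.236 0.337 0.911
  outer loop
   vertex 2.0 2.4 5.1
   vertex 3.5 0.0 5.6
   vertex 4.0 3.7 4.1
  endloop
 endfacet
 facet normal -0.036 -0.877 -0.480
  outer loop
   vertex 3.4 1.7 2.5
   vertex 3.5 0.0 5.6
   vertex 0.1 2.0 2.2
  endloop
 endfacet
 facet normal 0.035 -0.488 -0.872
  outer loop
   vertex 3.4 1.7 2.5
   vertex 0.1 2.0 2.2
   vertex 2.0 4.1 1.1
  endloop
 endfacet
 facet normal 0.974 -0.186 -0.133
  outer loop
   vertex 3.4 1.7 2.5
   vertex 4.0 3.7 4.1
   vertex 3.5 0.0 5.6
  endloop
 endfacet
 facet normal 0.830 0.175 -0.530
  outer loop
   vertex 3.4 1.7 2.5
   vertex 2.0 4.1 1.1
   vertex 4.0 3.7 4.1
  endloop
 endfacet
 facet normal 0.604 0.736 -0.305
  outer loop
   vertex 0.9 5.5 2.3
   vertex 4.0 3.7 4.1
   vertex 2.0 4.1 1.1
  endloop
 endfacet
 facet normal -0.053 0.659 0.750
  outer loop
   vertex 0.9 5.5 2.3
   vertex 2.0 2.4 5.1
   vertex 4.0 3.7 4.1
  endloop
 endfacet
 facet normal -0.624 0.164 -0.764
  outer loop
   vertex 0.9 5.5 2.3
   vertex 2.0 4.1 1.1
   vertex 0.1 2.0 2.2
  endloop
 endfacet
 facet normal -0.834 0.176 0.522
  outer loop
   vertex 0.9 5.5 2.3
   vertex 0.1 2.0 2.2
   vertex 2.0 2.4 5.1
  endloop
 endfacet
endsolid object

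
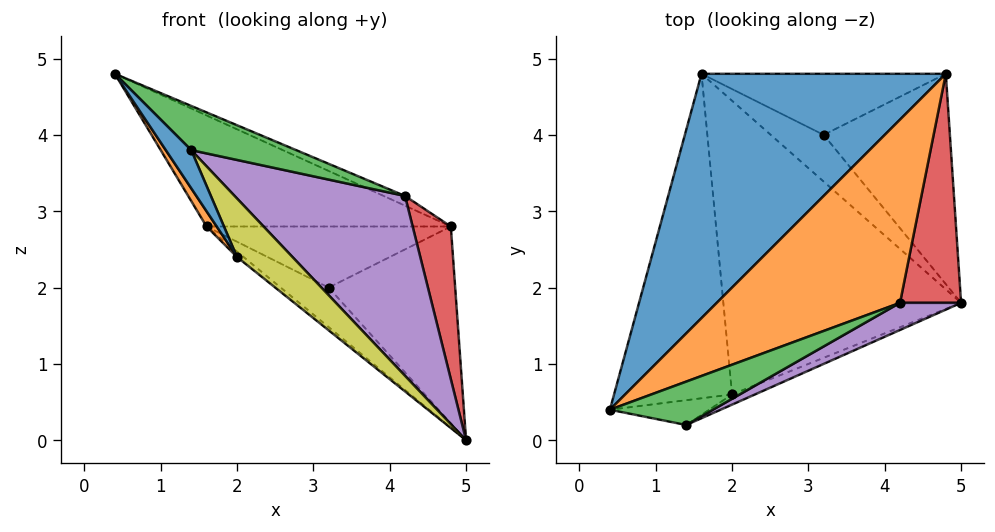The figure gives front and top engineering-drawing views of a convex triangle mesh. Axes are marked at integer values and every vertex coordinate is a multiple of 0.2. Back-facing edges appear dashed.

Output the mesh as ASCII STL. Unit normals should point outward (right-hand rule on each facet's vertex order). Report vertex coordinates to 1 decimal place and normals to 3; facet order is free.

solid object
 facet normal 0.000 0.414 0.910
  outer loop
   vertex 1.6 4.8 2.8
   vertex 0.4 0.4 4.8
   vertex 4.8 4.8 2.8
  endloop
 endfacet
 facet normal 0.372 0.049 0.927
  outer loop
   vertex 4.2 1.8 3.2
   vertex 4.8 4.8 2.8
   vertex 0.4 0.4 4.8
  endloop
 endfacet
 facet normal 0.487 -0.623 0.612
  outer loop
   vertex 4.2 1.8 3.2
   vertex 0.4 0.4 4.8
   vertex 1.4 0.2 3.8
  endloop
 endfacet
 facet normal 0.958 -0.160 0.239
  outer loop
   vertex 4.2 1.8 3.2
   vertex 5.0 1.8 0.0
   vertex 4.8 4.8 2.8
  endloop
 endfacet
 facet normal 0.513 -0.849 0.128
  outer loop
   vertex 4.2 1.8 3.2
   vertex 1.4 0.2 3.8
   vertex 5.0 1.8 0.0
  endloop
 endfacet
 facet normal 0.024 0.683 -0.730
  outer loop
   vertex 3.2 4.0 2.0
   vertex 4.8 4.8 2.8
   vertex 5.0 1.8 0.0
  endloop
 endfacet
 facet normal -0.059 0.645 -0.762
  outer loop
   vertex 3.2 4.0 2.0
   vertex 5.0 1.8 0.0
   vertex 1.6 4.8 2.8
  endloop
 endfacet
 facet normal 0.000 0.707 -0.707
  outer loop
   vertex 3.2 4.0 2.0
   vertex 1.6 4.8 2.8
   vertex 4.8 4.8 2.8
  endloop
 endfacet
 facet normal 0.249 -0.954 -0.166
  outer loop
   vertex 2.0 0.6 2.4
   vertex 5.0 1.8 0.0
   vertex 1.4 0.2 3.8
  endloop
 endfacet
 facet normal -0.628 0.014 -0.778
  outer loop
   vertex 2.0 0.6 2.4
   vertex 1.6 4.8 2.8
   vertex 5.0 1.8 0.0
  endloop
 endfacet
 facet normal -0.580 -0.683 -0.444
  outer loop
   vertex 2.0 0.6 2.4
   vertex 1.4 0.2 3.8
   vertex 0.4 0.4 4.8
  endloop
 endfacet
 facet normal -0.831 -0.026 -0.556
  outer loop
   vertex 2.0 0.6 2.4
   vertex 0.4 0.4 4.8
   vertex 1.6 4.8 2.8
  endloop
 endfacet
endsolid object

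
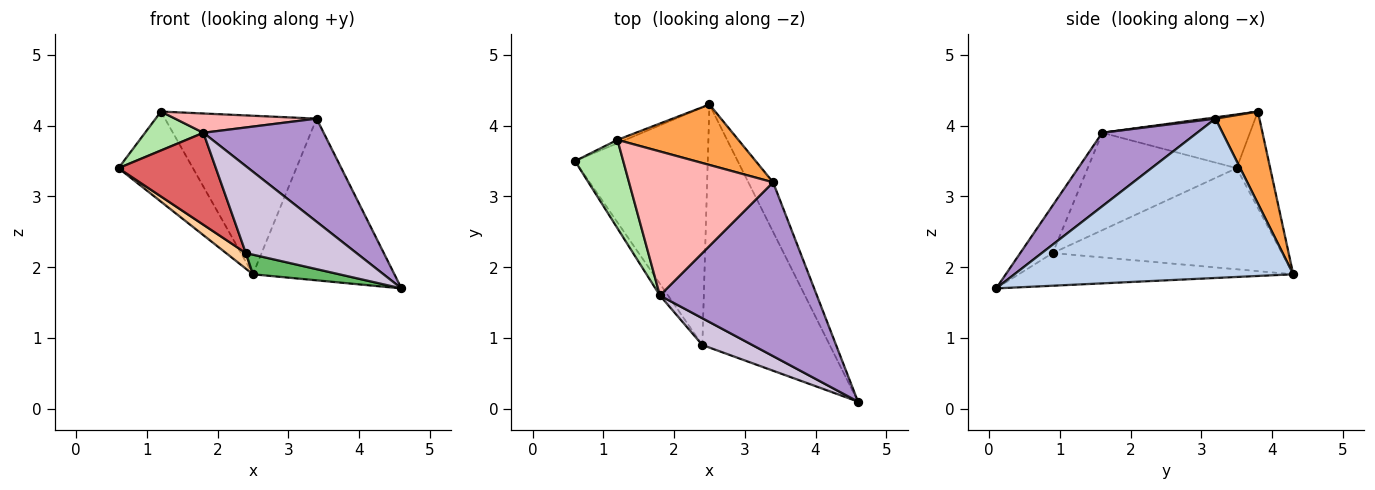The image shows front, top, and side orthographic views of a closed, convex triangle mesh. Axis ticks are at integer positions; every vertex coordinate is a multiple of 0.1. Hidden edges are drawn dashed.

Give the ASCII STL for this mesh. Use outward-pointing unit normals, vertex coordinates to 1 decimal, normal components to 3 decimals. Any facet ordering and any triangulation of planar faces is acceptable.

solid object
 facet normal -0.410 0.911 -0.034
  outer loop
   vertex 1.2 3.8 4.2
   vertex 2.5 4.3 1.9
   vertex 0.6 3.5 3.4
  endloop
 endfacet
 facet normal 0.883 0.448 -0.137
  outer loop
   vertex 3.4 3.2 4.1
   vertex 4.6 0.1 1.7
   vertex 2.5 4.3 1.9
  endloop
 endfacet
 facet normal 0.262 0.902 0.344
  outer loop
   vertex 3.4 3.2 4.1
   vertex 2.5 4.3 1.9
   vertex 1.2 3.8 4.2
  endloop
 endfacet
 facet normal -0.605 -0.052 -0.794
  outer loop
   vertex 2.4 0.9 2.2
   vertex 0.6 3.5 3.4
   vertex 2.5 4.3 1.9
  endloop
 endfacet
 facet normal -0.248 -0.078 -0.966
  outer loop
   vertex 2.4 0.9 2.2
   vertex 2.5 4.3 1.9
   vertex 4.6 0.1 1.7
  endloop
 endfacet
 facet normal -0.714 -0.282 0.641
  outer loop
   vertex 1.8 1.6 3.9
   vertex 1.2 3.8 4.2
   vertex 0.6 3.5 3.4
  endloop
 endfacet
 facet normal -0.835 -0.546 -0.070
  outer loop
   vertex 1.8 1.6 3.9
   vertex 0.6 3.5 3.4
   vertex 2.4 0.9 2.2
  endloop
 endfacet
 facet normal 0.009 -0.133 0.991
  outer loop
   vertex 1.8 1.6 3.9
   vertex 3.4 3.2 4.1
   vertex 1.2 3.8 4.2
  endloop
 endfacet
 facet normal 0.373 -0.473 0.798
  outer loop
   vertex 1.8 1.6 3.9
   vertex 4.6 0.1 1.7
   vertex 3.4 3.2 4.1
  endloop
 endfacet
 facet normal -0.270 -0.920 0.284
  outer loop
   vertex 1.8 1.6 3.9
   vertex 2.4 0.9 2.2
   vertex 4.6 0.1 1.7
  endloop
 endfacet
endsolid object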